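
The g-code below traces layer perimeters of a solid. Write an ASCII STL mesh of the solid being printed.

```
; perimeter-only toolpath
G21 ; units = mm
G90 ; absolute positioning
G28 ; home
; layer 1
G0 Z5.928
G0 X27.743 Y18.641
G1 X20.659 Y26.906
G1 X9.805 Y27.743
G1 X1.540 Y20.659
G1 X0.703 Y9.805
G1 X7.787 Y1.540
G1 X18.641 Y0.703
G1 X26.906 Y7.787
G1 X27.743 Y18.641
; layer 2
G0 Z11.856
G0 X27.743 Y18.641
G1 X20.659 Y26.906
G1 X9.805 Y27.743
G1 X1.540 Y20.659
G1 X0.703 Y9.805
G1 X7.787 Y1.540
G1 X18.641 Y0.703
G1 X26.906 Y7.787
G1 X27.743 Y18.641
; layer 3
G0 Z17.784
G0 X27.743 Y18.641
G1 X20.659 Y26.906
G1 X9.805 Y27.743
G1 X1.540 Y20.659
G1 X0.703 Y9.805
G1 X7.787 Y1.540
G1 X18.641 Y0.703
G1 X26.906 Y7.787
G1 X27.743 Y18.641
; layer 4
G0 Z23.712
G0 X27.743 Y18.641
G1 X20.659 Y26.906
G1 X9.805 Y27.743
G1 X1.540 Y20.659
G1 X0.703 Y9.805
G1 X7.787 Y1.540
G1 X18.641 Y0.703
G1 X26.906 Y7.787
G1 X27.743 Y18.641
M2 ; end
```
solid part
  facet normal 0.0000 0.0000 -1.0000
    outer loop
      vertex 9.805 27.743 0.000
      vertex 20.659 26.906 0.000
      vertex 27.743 18.641 0.000
    endloop
  endfacet
  facet normal 0.0000 0.0000 -1.0000
    outer loop
      vertex 1.540 20.659 0.000
      vertex 9.805 27.743 0.000
      vertex 27.743 18.641 0.000
    endloop
  endfacet
  facet normal 0.0000 0.0000 -1.0000
    outer loop
      vertex 0.703 9.805 0.000
      vertex 1.540 20.659 0.000
      vertex 27.743 18.641 0.000
    endloop
  endfacet
  facet normal 0.0000 0.0000 -1.0000
    outer loop
      vertex 7.787 1.540 0.000
      vertex 0.703 9.805 0.000
      vertex 27.743 18.641 0.000
    endloop
  endfacet
  facet normal 0.0000 0.0000 -1.0000
    outer loop
      vertex 18.641 0.703 0.000
      vertex 7.787 1.540 0.000
      vertex 27.743 18.641 0.000
    endloop
  endfacet
  facet normal 0.0000 0.0000 -1.0000
    outer loop
      vertex 26.906 7.787 0.000
      vertex 18.641 0.703 0.000
      vertex 27.743 18.641 0.000
    endloop
  endfacet
  facet normal 0.0000 0.0000 1.0000
    outer loop
      vertex 27.743 18.641 23.712
      vertex 20.659 26.906 23.712
      vertex 9.805 27.743 23.712
    endloop
  endfacet
  facet normal 0.0000 0.0000 1.0000
    outer loop
      vertex 27.743 18.641 23.712
      vertex 9.805 27.743 23.712
      vertex 1.540 20.659 23.712
    endloop
  endfacet
  facet normal 0.0000 0.0000 1.0000
    outer loop
      vertex 27.743 18.641 23.712
      vertex 1.540 20.659 23.712
      vertex 0.703 9.805 23.712
    endloop
  endfacet
  facet normal 0.0000 0.0000 1.0000
    outer loop
      vertex 27.743 18.641 23.712
      vertex 0.703 9.805 23.712
      vertex 7.787 1.540 23.712
    endloop
  endfacet
  facet normal 0.0000 0.0000 1.0000
    outer loop
      vertex 27.743 18.641 23.712
      vertex 7.787 1.540 23.712
      vertex 18.641 0.703 23.712
    endloop
  endfacet
  facet normal 0.0000 0.0000 1.0000
    outer loop
      vertex 27.743 18.641 23.712
      vertex 18.641 0.703 23.712
      vertex 26.906 7.787 23.712
    endloop
  endfacet
  facet normal 0.7593 0.6508 0.0000
    outer loop
      vertex 27.743 18.641 0.000
      vertex 20.659 26.906 0.000
      vertex 20.659 26.906 23.712
    endloop
  endfacet
  facet normal 0.7593 0.6508 0.0000
    outer loop
      vertex 27.743 18.641 0.000
      vertex 20.659 26.906 23.712
      vertex 27.743 18.641 23.712
    endloop
  endfacet
  facet normal 0.0769 0.9970 0.0000
    outer loop
      vertex 20.659 26.906 0.000
      vertex 9.805 27.743 0.000
      vertex 9.805 27.743 23.712
    endloop
  endfacet
  facet normal 0.0769 0.9970 0.0000
    outer loop
      vertex 20.659 26.906 0.000
      vertex 9.805 27.743 23.712
      vertex 20.659 26.906 23.712
    endloop
  endfacet
  facet normal -0.6508 0.7593 0.0000
    outer loop
      vertex 9.805 27.743 0.000
      vertex 1.540 20.659 0.000
      vertex 1.540 20.659 23.712
    endloop
  endfacet
  facet normal -0.6508 0.7593 0.0000
    outer loop
      vertex 9.805 27.743 0.000
      vertex 1.540 20.659 23.712
      vertex 9.805 27.743 23.712
    endloop
  endfacet
  facet normal -0.9970 0.0769 0.0000
    outer loop
      vertex 1.540 20.659 0.000
      vertex 0.703 9.805 0.000
      vertex 0.703 9.805 23.712
    endloop
  endfacet
  facet normal -0.9970 0.0769 0.0000
    outer loop
      vertex 1.540 20.659 0.000
      vertex 0.703 9.805 23.712
      vertex 1.540 20.659 23.712
    endloop
  endfacet
  facet normal -0.7593 -0.6508 0.0000
    outer loop
      vertex 0.703 9.805 0.000
      vertex 7.787 1.540 0.000
      vertex 7.787 1.540 23.712
    endloop
  endfacet
  facet normal -0.7593 -0.6508 0.0000
    outer loop
      vertex 0.703 9.805 0.000
      vertex 7.787 1.540 23.712
      vertex 0.703 9.805 23.712
    endloop
  endfacet
  facet normal -0.0769 -0.9970 0.0000
    outer loop
      vertex 7.787 1.540 0.000
      vertex 18.641 0.703 0.000
      vertex 18.641 0.703 23.712
    endloop
  endfacet
  facet normal -0.0769 -0.9970 0.0000
    outer loop
      vertex 7.787 1.540 0.000
      vertex 18.641 0.703 23.712
      vertex 7.787 1.540 23.712
    endloop
  endfacet
  facet normal 0.6508 -0.7593 0.0000
    outer loop
      vertex 18.641 0.703 0.000
      vertex 26.906 7.787 0.000
      vertex 26.906 7.787 23.712
    endloop
  endfacet
  facet normal 0.6508 -0.7593 0.0000
    outer loop
      vertex 18.641 0.703 0.000
      vertex 26.906 7.787 23.712
      vertex 18.641 0.703 23.712
    endloop
  endfacet
  facet normal 0.9970 -0.0769 0.0000
    outer loop
      vertex 26.906 7.787 0.000
      vertex 27.743 18.641 0.000
      vertex 27.743 18.641 23.712
    endloop
  endfacet
  facet normal 0.9970 -0.0769 0.0000
    outer loop
      vertex 26.906 7.787 0.000
      vertex 27.743 18.641 23.712
      vertex 26.906 7.787 23.712
    endloop
  endfacet
endsolid part

The G0 Z moves step by Δz≈5.928 mm. Every layer's G1 loop is the same polygon, so the solid is a straight extrusion of it from z=0 to z≈23.7. Closing with flat bottom and top caps and triangulating gives 28 facets — a regular 8-sided prism (a cylinder approximated with 8 flat sides), circumscribed radius ≈ 14.2 mm, height ≈ 23.7 mm.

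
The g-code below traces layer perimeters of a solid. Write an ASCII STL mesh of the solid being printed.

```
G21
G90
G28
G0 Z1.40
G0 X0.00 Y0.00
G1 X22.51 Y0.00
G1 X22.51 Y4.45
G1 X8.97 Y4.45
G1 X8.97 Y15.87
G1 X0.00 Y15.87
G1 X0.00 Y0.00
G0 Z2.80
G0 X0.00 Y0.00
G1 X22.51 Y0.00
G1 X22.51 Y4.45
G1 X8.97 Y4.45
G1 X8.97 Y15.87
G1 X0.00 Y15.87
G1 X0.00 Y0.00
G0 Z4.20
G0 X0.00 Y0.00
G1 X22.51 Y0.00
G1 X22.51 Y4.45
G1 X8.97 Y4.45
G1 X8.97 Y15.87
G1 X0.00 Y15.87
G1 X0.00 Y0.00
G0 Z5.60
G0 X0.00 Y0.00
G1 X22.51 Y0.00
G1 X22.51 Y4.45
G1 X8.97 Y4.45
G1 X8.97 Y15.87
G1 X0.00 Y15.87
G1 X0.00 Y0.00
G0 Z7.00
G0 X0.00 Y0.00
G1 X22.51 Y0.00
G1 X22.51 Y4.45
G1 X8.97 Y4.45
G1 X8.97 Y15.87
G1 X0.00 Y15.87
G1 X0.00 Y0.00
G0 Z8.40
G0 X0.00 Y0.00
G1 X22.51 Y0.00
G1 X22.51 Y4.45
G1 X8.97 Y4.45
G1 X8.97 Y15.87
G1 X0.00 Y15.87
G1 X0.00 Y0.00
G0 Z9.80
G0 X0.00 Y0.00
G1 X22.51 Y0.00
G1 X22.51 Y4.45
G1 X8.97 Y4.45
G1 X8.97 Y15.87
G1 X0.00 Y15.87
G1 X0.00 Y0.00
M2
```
solid part
  facet normal 0.0000 0.0000 -1.0000
    outer loop
      vertex 22.51 4.45 0.00
      vertex 22.51 0.00 0.00
      vertex 0.00 0.00 0.00
    endloop
  endfacet
  facet normal 0.0000 0.0000 -1.0000
    outer loop
      vertex 8.97 4.45 0.00
      vertex 22.51 4.45 0.00
      vertex 0.00 0.00 0.00
    endloop
  endfacet
  facet normal 0.0000 0.0000 -1.0000
    outer loop
      vertex 8.97 15.87 0.00
      vertex 8.97 4.45 0.00
      vertex 0.00 0.00 0.00
    endloop
  endfacet
  facet normal 0.0000 0.0000 -1.0000
    outer loop
      vertex 0.00 15.87 0.00
      vertex 8.97 15.87 0.00
      vertex 0.00 0.00 0.00
    endloop
  endfacet
  facet normal 0.0000 0.0000 1.0000
    outer loop
      vertex 0.00 0.00 9.80
      vertex 22.51 0.00 9.80
      vertex 22.51 4.45 9.80
    endloop
  endfacet
  facet normal 0.0000 0.0000 1.0000
    outer loop
      vertex 0.00 0.00 9.80
      vertex 22.51 4.45 9.80
      vertex 8.97 4.45 9.80
    endloop
  endfacet
  facet normal 0.0000 0.0000 1.0000
    outer loop
      vertex 0.00 0.00 9.80
      vertex 8.97 4.45 9.80
      vertex 8.97 15.87 9.80
    endloop
  endfacet
  facet normal 0.0000 0.0000 1.0000
    outer loop
      vertex 0.00 0.00 9.80
      vertex 8.97 15.87 9.80
      vertex 0.00 15.87 9.80
    endloop
  endfacet
  facet normal 0.0000 -1.0000 0.0000
    outer loop
      vertex 0.00 0.00 0.00
      vertex 22.51 0.00 0.00
      vertex 22.51 0.00 9.80
    endloop
  endfacet
  facet normal 0.0000 -1.0000 0.0000
    outer loop
      vertex 0.00 0.00 0.00
      vertex 22.51 0.00 9.80
      vertex 0.00 0.00 9.80
    endloop
  endfacet
  facet normal 1.0000 0.0000 0.0000
    outer loop
      vertex 22.51 0.00 0.00
      vertex 22.51 4.45 0.00
      vertex 22.51 4.45 9.80
    endloop
  endfacet
  facet normal 1.0000 0.0000 0.0000
    outer loop
      vertex 22.51 0.00 0.00
      vertex 22.51 4.45 9.80
      vertex 22.51 0.00 9.80
    endloop
  endfacet
  facet normal 0.0000 1.0000 0.0000
    outer loop
      vertex 22.51 4.45 0.00
      vertex 8.97 4.45 0.00
      vertex 8.97 4.45 9.80
    endloop
  endfacet
  facet normal 0.0000 1.0000 0.0000
    outer loop
      vertex 22.51 4.45 0.00
      vertex 8.97 4.45 9.80
      vertex 22.51 4.45 9.80
    endloop
  endfacet
  facet normal 1.0000 0.0000 0.0000
    outer loop
      vertex 8.97 4.45 0.00
      vertex 8.97 15.87 0.00
      vertex 8.97 15.87 9.80
    endloop
  endfacet
  facet normal 1.0000 0.0000 0.0000
    outer loop
      vertex 8.97 4.45 0.00
      vertex 8.97 15.87 9.80
      vertex 8.97 4.45 9.80
    endloop
  endfacet
  facet normal 0.0000 1.0000 0.0000
    outer loop
      vertex 8.97 15.87 0.00
      vertex 0.00 15.87 0.00
      vertex 0.00 15.87 9.80
    endloop
  endfacet
  facet normal 0.0000 1.0000 0.0000
    outer loop
      vertex 8.97 15.87 0.00
      vertex 0.00 15.87 9.80
      vertex 8.97 15.87 9.80
    endloop
  endfacet
  facet normal -1.0000 0.0000 0.0000
    outer loop
      vertex 0.00 15.87 0.00
      vertex 0.00 0.00 0.00
      vertex 0.00 0.00 9.80
    endloop
  endfacet
  facet normal -1.0000 0.0000 0.0000
    outer loop
      vertex 0.00 15.87 0.00
      vertex 0.00 0.00 9.80
      vertex 0.00 15.87 9.80
    endloop
  endfacet
endsolid part

The G0 Z moves step by Δz≈1.40 mm. Every layer's G1 loop is the same polygon, so the solid is a straight extrusion of it from z=0 to z≈9.8. Closing with flat bottom and top caps and triangulating gives 20 facets — an L-shaped prism: outer 22.5 × 15.9 mm, arm thicknesses ≈ 4.45 mm (horizontal) and 8.97 mm (vertical), extruded 9.8 mm in z.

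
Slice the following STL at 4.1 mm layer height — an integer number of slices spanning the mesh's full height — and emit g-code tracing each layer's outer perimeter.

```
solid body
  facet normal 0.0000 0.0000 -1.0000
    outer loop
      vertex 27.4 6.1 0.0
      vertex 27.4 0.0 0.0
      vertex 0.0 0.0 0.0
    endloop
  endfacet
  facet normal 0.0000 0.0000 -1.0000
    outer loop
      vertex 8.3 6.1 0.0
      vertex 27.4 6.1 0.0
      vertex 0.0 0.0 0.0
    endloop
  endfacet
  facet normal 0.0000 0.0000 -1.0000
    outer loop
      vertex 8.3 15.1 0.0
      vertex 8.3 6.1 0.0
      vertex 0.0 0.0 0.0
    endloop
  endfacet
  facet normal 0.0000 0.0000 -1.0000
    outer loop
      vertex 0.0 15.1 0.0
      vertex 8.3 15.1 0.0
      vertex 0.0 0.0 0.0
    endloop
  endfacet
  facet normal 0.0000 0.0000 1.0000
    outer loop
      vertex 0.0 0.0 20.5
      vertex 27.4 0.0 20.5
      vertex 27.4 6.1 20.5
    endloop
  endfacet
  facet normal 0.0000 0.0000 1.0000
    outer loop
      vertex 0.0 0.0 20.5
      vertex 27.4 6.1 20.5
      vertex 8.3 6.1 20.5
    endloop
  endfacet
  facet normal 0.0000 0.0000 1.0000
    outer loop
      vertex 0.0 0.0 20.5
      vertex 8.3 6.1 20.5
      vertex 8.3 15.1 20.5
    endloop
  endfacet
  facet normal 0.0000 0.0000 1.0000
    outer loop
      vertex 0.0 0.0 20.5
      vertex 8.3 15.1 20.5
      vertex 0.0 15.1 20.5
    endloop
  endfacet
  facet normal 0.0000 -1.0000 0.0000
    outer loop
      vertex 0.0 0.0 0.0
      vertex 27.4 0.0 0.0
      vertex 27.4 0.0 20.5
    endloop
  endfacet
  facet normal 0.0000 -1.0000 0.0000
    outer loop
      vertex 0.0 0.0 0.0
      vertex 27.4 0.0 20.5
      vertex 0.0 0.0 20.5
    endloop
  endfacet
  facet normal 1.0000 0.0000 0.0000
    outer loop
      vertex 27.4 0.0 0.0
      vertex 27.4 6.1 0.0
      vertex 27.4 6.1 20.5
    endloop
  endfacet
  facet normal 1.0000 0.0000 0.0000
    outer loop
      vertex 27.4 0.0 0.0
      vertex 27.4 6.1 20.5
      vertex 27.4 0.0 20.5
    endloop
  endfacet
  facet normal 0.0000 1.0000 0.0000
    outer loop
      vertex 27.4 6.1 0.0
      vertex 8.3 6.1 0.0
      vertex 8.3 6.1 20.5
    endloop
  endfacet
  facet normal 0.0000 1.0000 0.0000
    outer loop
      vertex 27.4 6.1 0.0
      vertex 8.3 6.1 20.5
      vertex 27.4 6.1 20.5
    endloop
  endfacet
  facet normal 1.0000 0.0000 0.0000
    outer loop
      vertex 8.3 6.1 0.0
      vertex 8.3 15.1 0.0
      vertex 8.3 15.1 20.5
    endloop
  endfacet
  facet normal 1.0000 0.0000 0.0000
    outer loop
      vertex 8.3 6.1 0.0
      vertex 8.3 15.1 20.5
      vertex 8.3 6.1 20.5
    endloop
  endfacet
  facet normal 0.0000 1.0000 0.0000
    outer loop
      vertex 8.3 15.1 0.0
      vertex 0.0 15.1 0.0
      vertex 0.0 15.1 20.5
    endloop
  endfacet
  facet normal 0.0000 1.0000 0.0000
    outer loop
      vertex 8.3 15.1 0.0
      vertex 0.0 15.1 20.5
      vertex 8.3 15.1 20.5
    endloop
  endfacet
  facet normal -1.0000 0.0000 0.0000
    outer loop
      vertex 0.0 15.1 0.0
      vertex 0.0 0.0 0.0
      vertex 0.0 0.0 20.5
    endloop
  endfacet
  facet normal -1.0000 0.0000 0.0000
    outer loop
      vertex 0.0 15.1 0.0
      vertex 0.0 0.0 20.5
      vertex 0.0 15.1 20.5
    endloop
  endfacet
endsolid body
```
; perimeter-only toolpath
G21 ; units = mm
G90 ; absolute positioning
G28 ; home
; layer 1
G0 Z4.1
G0 X0.0 Y0.0
G1 X27.4 Y0.0
G1 X27.4 Y6.1
G1 X8.3 Y6.1
G1 X8.3 Y15.1
G1 X0.0 Y15.1
G1 X0.0 Y0.0
; layer 2
G0 Z8.2
G0 X0.0 Y0.0
G1 X27.4 Y0.0
G1 X27.4 Y6.1
G1 X8.3 Y6.1
G1 X8.3 Y15.1
G1 X0.0 Y15.1
G1 X0.0 Y0.0
; layer 3
G0 Z12.3
G0 X0.0 Y0.0
G1 X27.4 Y0.0
G1 X27.4 Y6.1
G1 X8.3 Y6.1
G1 X8.3 Y15.1
G1 X0.0 Y15.1
G1 X0.0 Y0.0
; layer 4
G0 Z16.4
G0 X0.0 Y0.0
G1 X27.4 Y0.0
G1 X27.4 Y6.1
G1 X8.3 Y6.1
G1 X8.3 Y15.1
G1 X0.0 Y15.1
G1 X0.0 Y0.0
; layer 5
G0 Z20.5
G0 X0.0 Y0.0
G1 X27.4 Y0.0
G1 X27.4 Y6.1
G1 X8.3 Y6.1
G1 X8.3 Y15.1
G1 X0.0 Y15.1
G1 X0.0 Y0.0
M2 ; end

The solid is an L-shaped prism: outer 27.4 × 15.1 mm, arm thicknesses ≈ 6.1 mm (horizontal) and 8.3 mm (vertical), extruded 20.5 mm in z. Slicing at Δz = 4.1 mm — 5 equal slices spanning the solid's height, so layer i sits at z = i·h/5 — gives 5 non-empty perimeters. Each is a 6-segment closed polygon; G0 lifts to the layer z and rapids to the start vertex, then G1 traces the edges.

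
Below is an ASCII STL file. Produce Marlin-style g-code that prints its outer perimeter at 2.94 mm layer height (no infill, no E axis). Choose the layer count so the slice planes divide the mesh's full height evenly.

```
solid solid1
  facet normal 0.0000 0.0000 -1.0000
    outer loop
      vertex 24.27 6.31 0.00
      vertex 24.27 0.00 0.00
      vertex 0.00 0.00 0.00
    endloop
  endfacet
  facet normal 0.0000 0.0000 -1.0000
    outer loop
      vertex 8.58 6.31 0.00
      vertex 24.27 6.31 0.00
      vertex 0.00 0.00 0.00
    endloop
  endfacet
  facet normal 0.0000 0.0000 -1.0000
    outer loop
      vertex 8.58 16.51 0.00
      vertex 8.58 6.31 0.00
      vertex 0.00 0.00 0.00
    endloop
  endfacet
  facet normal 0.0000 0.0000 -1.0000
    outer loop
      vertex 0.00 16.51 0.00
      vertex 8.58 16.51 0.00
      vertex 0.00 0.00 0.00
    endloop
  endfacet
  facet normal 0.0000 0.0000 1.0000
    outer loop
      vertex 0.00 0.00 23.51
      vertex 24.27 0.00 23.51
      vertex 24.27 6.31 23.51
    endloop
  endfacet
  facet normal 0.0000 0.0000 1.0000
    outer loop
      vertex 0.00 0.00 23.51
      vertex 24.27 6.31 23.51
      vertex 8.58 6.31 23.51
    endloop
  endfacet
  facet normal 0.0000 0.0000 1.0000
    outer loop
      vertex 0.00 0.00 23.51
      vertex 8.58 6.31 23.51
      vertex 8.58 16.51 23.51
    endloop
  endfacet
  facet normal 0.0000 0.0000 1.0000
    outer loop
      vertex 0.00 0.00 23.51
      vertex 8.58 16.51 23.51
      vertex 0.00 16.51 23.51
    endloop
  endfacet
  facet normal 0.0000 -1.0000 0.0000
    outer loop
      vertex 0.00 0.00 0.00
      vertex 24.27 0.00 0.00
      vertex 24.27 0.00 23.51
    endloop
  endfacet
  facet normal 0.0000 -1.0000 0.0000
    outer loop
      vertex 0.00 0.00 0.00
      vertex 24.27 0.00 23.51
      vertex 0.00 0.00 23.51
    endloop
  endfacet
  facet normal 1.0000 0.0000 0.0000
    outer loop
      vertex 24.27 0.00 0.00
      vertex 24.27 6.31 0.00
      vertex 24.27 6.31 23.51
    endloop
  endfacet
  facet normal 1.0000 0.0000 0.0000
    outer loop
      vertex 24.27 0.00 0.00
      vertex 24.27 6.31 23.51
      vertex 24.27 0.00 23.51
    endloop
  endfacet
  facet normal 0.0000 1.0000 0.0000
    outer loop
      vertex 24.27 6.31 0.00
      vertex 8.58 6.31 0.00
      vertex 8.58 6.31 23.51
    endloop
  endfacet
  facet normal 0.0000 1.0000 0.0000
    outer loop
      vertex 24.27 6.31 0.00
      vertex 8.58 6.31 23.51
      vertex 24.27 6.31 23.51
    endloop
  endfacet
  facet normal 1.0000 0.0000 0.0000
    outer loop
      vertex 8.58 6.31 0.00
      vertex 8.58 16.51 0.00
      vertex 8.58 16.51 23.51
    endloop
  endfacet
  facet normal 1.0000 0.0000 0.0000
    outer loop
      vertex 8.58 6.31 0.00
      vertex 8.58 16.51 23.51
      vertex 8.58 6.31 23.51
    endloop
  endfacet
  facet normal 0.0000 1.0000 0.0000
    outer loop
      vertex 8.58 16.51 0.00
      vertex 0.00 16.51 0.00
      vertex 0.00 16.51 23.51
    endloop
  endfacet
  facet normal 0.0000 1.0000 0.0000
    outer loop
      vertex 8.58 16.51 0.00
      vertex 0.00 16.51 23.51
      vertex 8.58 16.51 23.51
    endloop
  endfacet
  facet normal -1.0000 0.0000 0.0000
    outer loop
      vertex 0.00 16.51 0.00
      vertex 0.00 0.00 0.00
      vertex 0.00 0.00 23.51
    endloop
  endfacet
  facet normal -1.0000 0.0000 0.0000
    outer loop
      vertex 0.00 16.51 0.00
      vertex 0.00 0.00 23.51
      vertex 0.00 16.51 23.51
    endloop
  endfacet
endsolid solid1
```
; perimeter-only toolpath
G21 ; units = mm
G90 ; absolute positioning
G28 ; home
; layer 1
G0 Z2.94
G0 X0.00 Y0.00
G1 X24.27 Y0.00
G1 X24.27 Y6.31
G1 X8.58 Y6.31
G1 X8.58 Y16.51
G1 X0.00 Y16.51
G1 X0.00 Y0.00
; layer 2
G0 Z5.88
G0 X0.00 Y0.00
G1 X24.27 Y0.00
G1 X24.27 Y6.31
G1 X8.58 Y6.31
G1 X8.58 Y16.51
G1 X0.00 Y16.51
G1 X0.00 Y0.00
; layer 3
G0 Z8.82
G0 X0.00 Y0.00
G1 X24.27 Y0.00
G1 X24.27 Y6.31
G1 X8.58 Y6.31
G1 X8.58 Y16.51
G1 X0.00 Y16.51
G1 X0.00 Y0.00
; layer 4
G0 Z11.76
G0 X0.00 Y0.00
G1 X24.27 Y0.00
G1 X24.27 Y6.31
G1 X8.58 Y6.31
G1 X8.58 Y16.51
G1 X0.00 Y16.51
G1 X0.00 Y0.00
; layer 5
G0 Z14.69
G0 X0.00 Y0.00
G1 X24.27 Y0.00
G1 X24.27 Y6.31
G1 X8.58 Y6.31
G1 X8.58 Y16.51
G1 X0.00 Y16.51
G1 X0.00 Y0.00
; layer 6
G0 Z17.63
G0 X0.00 Y0.00
G1 X24.27 Y0.00
G1 X24.27 Y6.31
G1 X8.58 Y6.31
G1 X8.58 Y16.51
G1 X0.00 Y16.51
G1 X0.00 Y0.00
; layer 7
G0 Z20.57
G0 X0.00 Y0.00
G1 X24.27 Y0.00
G1 X24.27 Y6.31
G1 X8.58 Y6.31
G1 X8.58 Y16.51
G1 X0.00 Y16.51
G1 X0.00 Y0.00
; layer 8
G0 Z23.51
G0 X0.00 Y0.00
G1 X24.27 Y0.00
G1 X24.27 Y6.31
G1 X8.58 Y6.31
G1 X8.58 Y16.51
G1 X0.00 Y16.51
G1 X0.00 Y0.00
M2 ; end

The solid is an L-shaped prism: outer 24.3 × 16.5 mm, arm thicknesses ≈ 6.31 mm (horizontal) and 8.58 mm (vertical), extruded 23.5 mm in z. Slicing at Δz = 2.94 mm — 8 equal slices spanning the solid's height, so layer i sits at z = i·h/8 — gives 8 non-empty perimeters. Each is a 6-segment closed polygon; G0 lifts to the layer z and rapids to the start vertex, then G1 traces the edges.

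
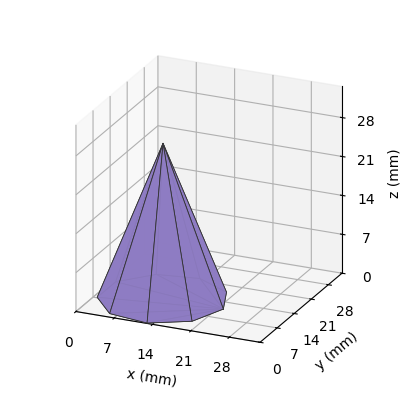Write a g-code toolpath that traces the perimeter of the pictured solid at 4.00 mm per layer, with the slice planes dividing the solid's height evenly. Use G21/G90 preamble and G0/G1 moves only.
Reading the render: the shape is a regular 9-sided pyramid, base circumscribed radius ≈ 11 mm, apex at z ≈ 28 mm (dimensions read to the nearest mm from the axis ticks). For the g-code, the solid's height is divided into equal slices at the stated Δz and each level perimeter traced with G1 moves after a G0 lift.

; perimeter-only toolpath
G21 ; units = mm
G90 ; absolute positioning
G28 ; home
; layer 1
G0 Z4.00
G0 X20.43 Y11.00
G1 X18.23 Y17.06
G1 X12.64 Y20.28
G1 X6.29 Y19.17
G1 X2.14 Y14.22
G1 X2.14 Y7.78
G1 X6.29 Y2.83
G1 X12.64 Y1.72
G1 X18.23 Y4.94
G1 X20.43 Y11.00
; layer 2
G0 Z8.00
G0 X18.86 Y11.00
G1 X17.02 Y16.05
G1 X12.36 Y18.74
G1 X7.07 Y17.81
G1 X3.61 Y13.69
G1 X3.61 Y8.31
G1 X7.07 Y4.19
G1 X12.36 Y3.26
G1 X17.02 Y5.95
G1 X18.86 Y11.00
; layer 3
G0 Z12.00
G0 X17.29 Y11.00
G1 X15.82 Y15.04
G1 X12.09 Y17.19
G1 X7.86 Y16.45
G1 X5.09 Y13.15
G1 X5.09 Y8.85
G1 X7.86 Y5.55
G1 X12.09 Y4.81
G1 X15.82 Y6.96
G1 X17.29 Y11.00
; layer 4
G0 Z16.00
G0 X15.71 Y11.00
G1 X14.61 Y14.03
G1 X11.82 Y15.64
G1 X8.64 Y15.08
G1 X6.57 Y12.61
G1 X6.57 Y9.39
G1 X8.64 Y6.92
G1 X11.82 Y6.36
G1 X14.61 Y7.97
G1 X15.71 Y11.00
; layer 5
G0 Z20.00
G0 X14.14 Y11.00
G1 X13.41 Y13.02
G1 X11.55 Y14.09
G1 X9.43 Y13.72
G1 X8.05 Y12.07
G1 X8.05 Y9.93
G1 X9.43 Y8.28
G1 X11.55 Y7.91
G1 X13.41 Y8.98
G1 X14.14 Y11.00
; layer 6
G0 Z24.00
G0 X12.57 Y11.00
G1 X12.20 Y12.01
G1 X11.27 Y12.55
G1 X10.21 Y12.36
G1 X9.52 Y11.54
G1 X9.52 Y10.46
G1 X10.21 Y9.64
G1 X11.27 Y9.45
G1 X12.20 Y9.99
G1 X12.57 Y11.00
M2 ; end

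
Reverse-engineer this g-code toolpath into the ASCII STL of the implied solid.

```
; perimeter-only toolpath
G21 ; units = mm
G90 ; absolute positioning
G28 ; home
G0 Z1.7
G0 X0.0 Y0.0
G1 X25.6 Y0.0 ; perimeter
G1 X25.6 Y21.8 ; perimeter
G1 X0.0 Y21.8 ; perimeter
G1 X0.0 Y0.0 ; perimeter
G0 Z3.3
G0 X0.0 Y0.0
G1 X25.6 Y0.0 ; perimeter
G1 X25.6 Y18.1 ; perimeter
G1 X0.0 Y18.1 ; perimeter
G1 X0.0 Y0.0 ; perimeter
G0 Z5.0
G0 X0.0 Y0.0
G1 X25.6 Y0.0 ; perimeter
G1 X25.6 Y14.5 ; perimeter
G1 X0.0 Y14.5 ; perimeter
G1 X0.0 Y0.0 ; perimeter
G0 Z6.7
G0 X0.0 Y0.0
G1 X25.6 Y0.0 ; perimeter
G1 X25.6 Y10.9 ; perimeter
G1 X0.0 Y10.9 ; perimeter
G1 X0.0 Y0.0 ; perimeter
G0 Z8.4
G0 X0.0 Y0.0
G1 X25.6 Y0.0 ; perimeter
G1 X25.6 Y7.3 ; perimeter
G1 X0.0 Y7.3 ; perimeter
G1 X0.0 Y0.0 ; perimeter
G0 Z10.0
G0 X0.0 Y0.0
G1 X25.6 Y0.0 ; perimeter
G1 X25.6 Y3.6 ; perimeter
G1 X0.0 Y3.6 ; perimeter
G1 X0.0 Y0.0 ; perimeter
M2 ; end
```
solid part
  facet normal 0.0000 0.0000 -1.0000
    outer loop
      vertex 25.6 25.4 0.0
      vertex 25.6 0.0 0.0
      vertex 0.0 0.0 0.0
    endloop
  endfacet
  facet normal 0.0000 0.0000 -1.0000
    outer loop
      vertex 0.0 25.4 0.0
      vertex 25.6 25.4 0.0
      vertex 0.0 0.0 0.0
    endloop
  endfacet
  facet normal 0.0000 -1.0000 0.0000
    outer loop
      vertex 0.0 0.0 0.0
      vertex 25.6 0.0 0.0
      vertex 25.6 0.0 11.7
    endloop
  endfacet
  facet normal 0.0000 -1.0000 0.0000
    outer loop
      vertex 0.0 0.0 0.0
      vertex 25.6 0.0 11.7
      vertex 0.0 0.0 11.7
    endloop
  endfacet
  facet normal 0.0000 0.4184 0.9083
    outer loop
      vertex 0.0 0.0 11.7
      vertex 25.6 0.0 11.7
      vertex 25.6 25.4 0.0
    endloop
  endfacet
  facet normal 0.0000 0.4184 0.9083
    outer loop
      vertex 0.0 0.0 11.7
      vertex 25.6 25.4 0.0
      vertex 0.0 25.4 0.0
    endloop
  endfacet
  facet normal -1.0000 0.0000 0.0000
    outer loop
      vertex 0.0 0.0 11.7
      vertex 0.0 25.4 0.0
      vertex 0.0 0.0 0.0
    endloop
  endfacet
  facet normal 1.0000 0.0000 0.0000
    outer loop
      vertex 25.6 0.0 0.0
      vertex 25.6 25.4 0.0
      vertex 25.6 0.0 11.7
    endloop
  endfacet
endsolid part

The G0 Z moves step by Δz≈1.7 mm. The G1 loops shrink linearly with z, so the solid tapers from its base footprint up to z≈11.7. Closing with a flat bottom cap and the tapered top and triangulating gives 8 facets — a wedge (ramp): 25.6 × 25.4 mm base, rising to 11.7 mm along the y=0 edge and sloping linearly to z=0 at y=25.4.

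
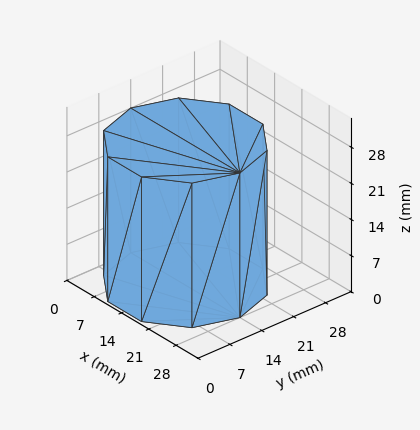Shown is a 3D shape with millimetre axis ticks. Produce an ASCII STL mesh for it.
Reading the render: the shape is a regular 10-sided prism (a cylinder approximated with 10 flat sides), circumscribed radius ≈ 14 mm, height ≈ 28 mm (dimensions read to the nearest mm from the axis ticks). For the STL, each face is triangulated and given an outward normal.

solid part
  facet normal 0.0000 0.0000 -1.0000
    outer loop
      vertex 18.33 27.31 0.00
      vertex 25.33 22.23 0.00
      vertex 28.00 14.00 0.00
    endloop
  endfacet
  facet normal 0.0000 0.0000 -1.0000
    outer loop
      vertex 9.67 27.31 0.00
      vertex 18.33 27.31 0.00
      vertex 28.00 14.00 0.00
    endloop
  endfacet
  facet normal 0.0000 0.0000 -1.0000
    outer loop
      vertex 2.67 22.23 0.00
      vertex 9.67 27.31 0.00
      vertex 28.00 14.00 0.00
    endloop
  endfacet
  facet normal 0.0000 0.0000 -1.0000
    outer loop
      vertex 0.00 14.00 0.00
      vertex 2.67 22.23 0.00
      vertex 28.00 14.00 0.00
    endloop
  endfacet
  facet normal 0.0000 0.0000 -1.0000
    outer loop
      vertex 2.67 5.77 0.00
      vertex 0.00 14.00 0.00
      vertex 28.00 14.00 0.00
    endloop
  endfacet
  facet normal 0.0000 0.0000 -1.0000
    outer loop
      vertex 9.67 0.69 0.00
      vertex 2.67 5.77 0.00
      vertex 28.00 14.00 0.00
    endloop
  endfacet
  facet normal 0.0000 0.0000 -1.0000
    outer loop
      vertex 18.33 0.69 0.00
      vertex 9.67 0.69 0.00
      vertex 28.00 14.00 0.00
    endloop
  endfacet
  facet normal 0.0000 0.0000 -1.0000
    outer loop
      vertex 25.33 5.77 0.00
      vertex 18.33 0.69 0.00
      vertex 28.00 14.00 0.00
    endloop
  endfacet
  facet normal 0.0000 0.0000 1.0000
    outer loop
      vertex 28.00 14.00 28.00
      vertex 25.33 22.23 28.00
      vertex 18.33 27.31 28.00
    endloop
  endfacet
  facet normal 0.0000 0.0000 1.0000
    outer loop
      vertex 28.00 14.00 28.00
      vertex 18.33 27.31 28.00
      vertex 9.67 27.31 28.00
    endloop
  endfacet
  facet normal 0.0000 0.0000 1.0000
    outer loop
      vertex 28.00 14.00 28.00
      vertex 9.67 27.31 28.00
      vertex 2.67 22.23 28.00
    endloop
  endfacet
  facet normal 0.0000 0.0000 1.0000
    outer loop
      vertex 28.00 14.00 28.00
      vertex 2.67 22.23 28.00
      vertex 0.00 14.00 28.00
    endloop
  endfacet
  facet normal 0.0000 0.0000 1.0000
    outer loop
      vertex 28.00 14.00 28.00
      vertex 0.00 14.00 28.00
      vertex 2.67 5.77 28.00
    endloop
  endfacet
  facet normal 0.0000 0.0000 1.0000
    outer loop
      vertex 28.00 14.00 28.00
      vertex 2.67 5.77 28.00
      vertex 9.67 0.69 28.00
    endloop
  endfacet
  facet normal 0.0000 0.0000 1.0000
    outer loop
      vertex 28.00 14.00 28.00
      vertex 9.67 0.69 28.00
      vertex 18.33 0.69 28.00
    endloop
  endfacet
  facet normal 0.0000 0.0000 1.0000
    outer loop
      vertex 28.00 14.00 28.00
      vertex 18.33 0.69 28.00
      vertex 25.33 5.77 28.00
    endloop
  endfacet
  facet normal 0.9512 0.3086 0.0000
    outer loop
      vertex 28.00 14.00 0.00
      vertex 25.33 22.23 0.00
      vertex 25.33 22.23 28.00
    endloop
  endfacet
  facet normal 0.9512 0.3086 0.0000
    outer loop
      vertex 28.00 14.00 0.00
      vertex 25.33 22.23 28.00
      vertex 28.00 14.00 28.00
    endloop
  endfacet
  facet normal 0.5873 0.8093 0.0000
    outer loop
      vertex 25.33 22.23 0.00
      vertex 18.33 27.31 0.00
      vertex 18.33 27.31 28.00
    endloop
  endfacet
  facet normal 0.5873 0.8093 0.0000
    outer loop
      vertex 25.33 22.23 0.00
      vertex 18.33 27.31 28.00
      vertex 25.33 22.23 28.00
    endloop
  endfacet
  facet normal 0.0000 1.0000 0.0000
    outer loop
      vertex 18.33 27.31 0.00
      vertex 9.67 27.31 0.00
      vertex 9.67 27.31 28.00
    endloop
  endfacet
  facet normal 0.0000 1.0000 0.0000
    outer loop
      vertex 18.33 27.31 0.00
      vertex 9.67 27.31 28.00
      vertex 18.33 27.31 28.00
    endloop
  endfacet
  facet normal -0.5873 0.8093 0.0000
    outer loop
      vertex 9.67 27.31 0.00
      vertex 2.67 22.23 0.00
      vertex 2.67 22.23 28.00
    endloop
  endfacet
  facet normal -0.5873 0.8093 0.0000
    outer loop
      vertex 9.67 27.31 0.00
      vertex 2.67 22.23 28.00
      vertex 9.67 27.31 28.00
    endloop
  endfacet
  facet normal -0.9512 0.3086 0.0000
    outer loop
      vertex 2.67 22.23 0.00
      vertex 0.00 14.00 0.00
      vertex 0.00 14.00 28.00
    endloop
  endfacet
  facet normal -0.9512 0.3086 0.0000
    outer loop
      vertex 2.67 22.23 0.00
      vertex 0.00 14.00 28.00
      vertex 2.67 22.23 28.00
    endloop
  endfacet
  facet normal -0.9512 -0.3086 0.0000
    outer loop
      vertex 0.00 14.00 0.00
      vertex 2.67 5.77 0.00
      vertex 2.67 5.77 28.00
    endloop
  endfacet
  facet normal -0.9512 -0.3086 0.0000
    outer loop
      vertex 0.00 14.00 0.00
      vertex 2.67 5.77 28.00
      vertex 0.00 14.00 28.00
    endloop
  endfacet
  facet normal -0.5873 -0.8093 0.0000
    outer loop
      vertex 2.67 5.77 0.00
      vertex 9.67 0.69 0.00
      vertex 9.67 0.69 28.00
    endloop
  endfacet
  facet normal -0.5873 -0.8093 0.0000
    outer loop
      vertex 2.67 5.77 0.00
      vertex 9.67 0.69 28.00
      vertex 2.67 5.77 28.00
    endloop
  endfacet
  facet normal 0.0000 -1.0000 0.0000
    outer loop
      vertex 9.67 0.69 0.00
      vertex 18.33 0.69 0.00
      vertex 18.33 0.69 28.00
    endloop
  endfacet
  facet normal 0.0000 -1.0000 0.0000
    outer loop
      vertex 9.67 0.69 0.00
      vertex 18.33 0.69 28.00
      vertex 9.67 0.69 28.00
    endloop
  endfacet
  facet normal 0.5873 -0.8093 0.0000
    outer loop
      vertex 18.33 0.69 0.00
      vertex 25.33 5.77 0.00
      vertex 25.33 5.77 28.00
    endloop
  endfacet
  facet normal 0.5873 -0.8093 0.0000
    outer loop
      vertex 18.33 0.69 0.00
      vertex 25.33 5.77 28.00
      vertex 18.33 0.69 28.00
    endloop
  endfacet
  facet normal 0.9512 -0.3086 0.0000
    outer loop
      vertex 25.33 5.77 0.00
      vertex 28.00 14.00 0.00
      vertex 28.00 14.00 28.00
    endloop
  endfacet
  facet normal 0.9512 -0.3086 0.0000
    outer loop
      vertex 25.33 5.77 0.00
      vertex 28.00 14.00 28.00
      vertex 25.33 5.77 28.00
    endloop
  endfacet
endsolid part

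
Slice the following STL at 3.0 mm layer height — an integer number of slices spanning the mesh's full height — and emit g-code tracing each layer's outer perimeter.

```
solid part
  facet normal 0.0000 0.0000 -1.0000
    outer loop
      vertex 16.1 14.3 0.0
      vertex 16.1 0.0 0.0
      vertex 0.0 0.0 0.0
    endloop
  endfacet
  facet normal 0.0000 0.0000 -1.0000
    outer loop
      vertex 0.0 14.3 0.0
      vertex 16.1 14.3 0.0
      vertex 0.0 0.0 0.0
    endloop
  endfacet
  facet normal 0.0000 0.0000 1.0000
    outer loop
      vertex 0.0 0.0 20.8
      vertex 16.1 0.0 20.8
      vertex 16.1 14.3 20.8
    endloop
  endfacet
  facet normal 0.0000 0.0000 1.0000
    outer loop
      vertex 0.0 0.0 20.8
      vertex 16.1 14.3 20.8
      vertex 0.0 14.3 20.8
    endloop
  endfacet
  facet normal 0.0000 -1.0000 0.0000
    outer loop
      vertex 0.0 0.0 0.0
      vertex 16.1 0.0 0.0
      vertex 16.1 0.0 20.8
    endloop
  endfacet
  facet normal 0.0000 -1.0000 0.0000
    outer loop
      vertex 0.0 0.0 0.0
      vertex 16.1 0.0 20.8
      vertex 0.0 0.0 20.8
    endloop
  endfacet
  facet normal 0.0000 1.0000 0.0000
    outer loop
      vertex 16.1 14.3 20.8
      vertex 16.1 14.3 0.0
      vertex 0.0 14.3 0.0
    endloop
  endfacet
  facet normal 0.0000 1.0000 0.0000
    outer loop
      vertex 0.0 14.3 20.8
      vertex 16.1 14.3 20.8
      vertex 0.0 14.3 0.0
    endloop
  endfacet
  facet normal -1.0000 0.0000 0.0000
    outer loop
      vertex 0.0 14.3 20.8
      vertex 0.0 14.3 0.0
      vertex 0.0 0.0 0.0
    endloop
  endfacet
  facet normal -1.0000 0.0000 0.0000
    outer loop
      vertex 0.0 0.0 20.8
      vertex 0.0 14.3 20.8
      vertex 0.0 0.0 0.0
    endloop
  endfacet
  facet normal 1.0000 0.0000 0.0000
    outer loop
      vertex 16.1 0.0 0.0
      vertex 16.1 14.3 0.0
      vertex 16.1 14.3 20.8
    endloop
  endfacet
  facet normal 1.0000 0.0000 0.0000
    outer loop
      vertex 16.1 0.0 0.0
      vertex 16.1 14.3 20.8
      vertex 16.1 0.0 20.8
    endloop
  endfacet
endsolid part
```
; perimeter-only toolpath
G21 ; units = mm
G90 ; absolute positioning
G28 ; home
; layer 1
G0 Z3.0
G0 X0.0 Y0.0
G1 X16.1 Y0.0
G1 X16.1 Y14.3
G1 X0.0 Y14.3
G1 X0.0 Y0.0
; layer 2
G0 Z5.9
G0 X0.0 Y0.0
G1 X16.1 Y0.0
G1 X16.1 Y14.3
G1 X0.0 Y14.3
G1 X0.0 Y0.0
; layer 3
G0 Z8.9
G0 X0.0 Y0.0
G1 X16.1 Y0.0
G1 X16.1 Y14.3
G1 X0.0 Y14.3
G1 X0.0 Y0.0
; layer 4
G0 Z11.9
G0 X0.0 Y0.0
G1 X16.1 Y0.0
G1 X16.1 Y14.3
G1 X0.0 Y14.3
G1 X0.0 Y0.0
; layer 5
G0 Z14.9
G0 X0.0 Y0.0
G1 X16.1 Y0.0
G1 X16.1 Y14.3
G1 X0.0 Y14.3
G1 X0.0 Y0.0
; layer 6
G0 Z17.8
G0 X0.0 Y0.0
G1 X16.1 Y0.0
G1 X16.1 Y14.3
G1 X0.0 Y14.3
G1 X0.0 Y0.0
; layer 7
G0 Z20.8
G0 X0.0 Y0.0
G1 X16.1 Y0.0
G1 X16.1 Y14.3
G1 X0.0 Y14.3
G1 X0.0 Y0.0
M2 ; end

The solid is a rectangular box, roughly 16.1 × 14.3 mm footprint and 20.8 mm tall. Slicing at Δz = 3.0 mm — 7 equal slices spanning the solid's height, so layer i sits at z = i·h/7 — gives 7 non-empty perimeters. Each is a 4-segment closed polygon; G0 lifts to the layer z and rapids to the start vertex, then G1 traces the edges.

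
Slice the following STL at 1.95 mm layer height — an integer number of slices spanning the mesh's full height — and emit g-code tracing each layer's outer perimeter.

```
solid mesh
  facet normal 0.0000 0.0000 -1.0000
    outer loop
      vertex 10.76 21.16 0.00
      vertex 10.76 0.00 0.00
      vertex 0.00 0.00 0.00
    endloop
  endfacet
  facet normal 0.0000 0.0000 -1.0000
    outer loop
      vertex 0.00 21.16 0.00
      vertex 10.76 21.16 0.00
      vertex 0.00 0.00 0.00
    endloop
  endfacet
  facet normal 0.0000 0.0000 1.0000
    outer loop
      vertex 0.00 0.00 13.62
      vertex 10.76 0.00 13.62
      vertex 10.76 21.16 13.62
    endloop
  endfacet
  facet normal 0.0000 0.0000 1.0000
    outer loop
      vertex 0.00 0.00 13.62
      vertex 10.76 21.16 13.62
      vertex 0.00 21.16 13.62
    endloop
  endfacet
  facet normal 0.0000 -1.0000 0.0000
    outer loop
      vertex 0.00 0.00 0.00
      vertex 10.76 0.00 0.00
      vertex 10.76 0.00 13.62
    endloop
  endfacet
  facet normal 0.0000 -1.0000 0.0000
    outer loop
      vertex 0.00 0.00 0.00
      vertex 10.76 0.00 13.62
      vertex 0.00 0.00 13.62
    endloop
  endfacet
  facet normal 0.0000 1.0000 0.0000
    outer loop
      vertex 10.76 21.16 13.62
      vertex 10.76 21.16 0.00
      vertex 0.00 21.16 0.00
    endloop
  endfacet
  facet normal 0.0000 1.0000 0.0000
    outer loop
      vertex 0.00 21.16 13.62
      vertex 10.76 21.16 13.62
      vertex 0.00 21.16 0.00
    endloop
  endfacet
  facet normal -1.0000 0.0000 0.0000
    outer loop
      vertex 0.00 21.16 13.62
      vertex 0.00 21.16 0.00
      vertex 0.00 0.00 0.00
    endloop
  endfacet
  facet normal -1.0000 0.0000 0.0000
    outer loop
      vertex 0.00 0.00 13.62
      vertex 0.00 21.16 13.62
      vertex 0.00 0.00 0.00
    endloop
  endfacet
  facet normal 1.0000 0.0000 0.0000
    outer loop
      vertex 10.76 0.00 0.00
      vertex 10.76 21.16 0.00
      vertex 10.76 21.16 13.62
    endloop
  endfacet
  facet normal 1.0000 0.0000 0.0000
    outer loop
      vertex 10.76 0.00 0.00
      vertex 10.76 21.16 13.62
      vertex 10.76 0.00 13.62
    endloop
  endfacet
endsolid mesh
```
; perimeter-only toolpath
G21 ; units = mm
G90 ; absolute positioning
G28 ; home
; layer 1
G0 Z1.95
G0 X0.00 Y0.00
G1 X10.76 Y0.00
G1 X10.76 Y21.16
G1 X0.00 Y21.16
G1 X0.00 Y0.00
; layer 2
G0 Z3.89
G0 X0.00 Y0.00
G1 X10.76 Y0.00
G1 X10.76 Y21.16
G1 X0.00 Y21.16
G1 X0.00 Y0.00
; layer 3
G0 Z5.84
G0 X0.00 Y0.00
G1 X10.76 Y0.00
G1 X10.76 Y21.16
G1 X0.00 Y21.16
G1 X0.00 Y0.00
; layer 4
G0 Z7.78
G0 X0.00 Y0.00
G1 X10.76 Y0.00
G1 X10.76 Y21.16
G1 X0.00 Y21.16
G1 X0.00 Y0.00
; layer 5
G0 Z9.73
G0 X0.00 Y0.00
G1 X10.76 Y0.00
G1 X10.76 Y21.16
G1 X0.00 Y21.16
G1 X0.00 Y0.00
; layer 6
G0 Z11.67
G0 X0.00 Y0.00
G1 X10.76 Y0.00
G1 X10.76 Y21.16
G1 X0.00 Y21.16
G1 X0.00 Y0.00
; layer 7
G0 Z13.62
G0 X0.00 Y0.00
G1 X10.76 Y0.00
G1 X10.76 Y21.16
G1 X0.00 Y21.16
G1 X0.00 Y0.00
M2 ; end

The solid is a rectangular box, roughly 10.8 × 21.2 mm footprint and 13.6 mm tall. Slicing at Δz = 1.95 mm — 7 equal slices spanning the solid's height, so layer i sits at z = i·h/7 — gives 7 non-empty perimeters. Each is a 4-segment closed polygon; G0 lifts to the layer z and rapids to the start vertex, then G1 traces the edges.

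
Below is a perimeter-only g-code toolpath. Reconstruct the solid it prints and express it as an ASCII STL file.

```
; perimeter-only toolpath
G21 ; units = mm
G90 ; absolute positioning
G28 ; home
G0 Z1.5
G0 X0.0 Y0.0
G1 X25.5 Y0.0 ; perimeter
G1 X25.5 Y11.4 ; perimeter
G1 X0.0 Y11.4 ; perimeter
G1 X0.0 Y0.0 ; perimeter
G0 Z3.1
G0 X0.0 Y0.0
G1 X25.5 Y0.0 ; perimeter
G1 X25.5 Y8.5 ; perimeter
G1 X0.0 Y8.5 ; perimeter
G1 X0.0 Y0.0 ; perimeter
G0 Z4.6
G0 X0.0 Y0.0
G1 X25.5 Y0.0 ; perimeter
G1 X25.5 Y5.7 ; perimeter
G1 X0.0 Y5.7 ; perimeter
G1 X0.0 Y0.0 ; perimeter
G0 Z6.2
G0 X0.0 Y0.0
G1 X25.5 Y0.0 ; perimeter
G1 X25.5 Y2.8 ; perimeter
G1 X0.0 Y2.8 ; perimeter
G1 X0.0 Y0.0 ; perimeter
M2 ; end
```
solid part
  facet normal 0.0000 0.0000 -1.0000
    outer loop
      vertex 25.5 14.2 0.0
      vertex 25.5 0.0 0.0
      vertex 0.0 0.0 0.0
    endloop
  endfacet
  facet normal 0.0000 0.0000 -1.0000
    outer loop
      vertex 0.0 14.2 0.0
      vertex 25.5 14.2 0.0
      vertex 0.0 0.0 0.0
    endloop
  endfacet
  facet normal 0.0000 -1.0000 0.0000
    outer loop
      vertex 0.0 0.0 0.0
      vertex 25.5 0.0 0.0
      vertex 25.5 0.0 7.7
    endloop
  endfacet
  facet normal 0.0000 -1.0000 0.0000
    outer loop
      vertex 0.0 0.0 0.0
      vertex 25.5 0.0 7.7
      vertex 0.0 0.0 7.7
    endloop
  endfacet
  facet normal 0.0000 0.4767 0.8791
    outer loop
      vertex 0.0 0.0 7.7
      vertex 25.5 0.0 7.7
      vertex 25.5 14.2 0.0
    endloop
  endfacet
  facet normal 0.0000 0.4767 0.8791
    outer loop
      vertex 0.0 0.0 7.7
      vertex 25.5 14.2 0.0
      vertex 0.0 14.2 0.0
    endloop
  endfacet
  facet normal -1.0000 0.0000 0.0000
    outer loop
      vertex 0.0 0.0 7.7
      vertex 0.0 14.2 0.0
      vertex 0.0 0.0 0.0
    endloop
  endfacet
  facet normal 1.0000 0.0000 0.0000
    outer loop
      vertex 25.5 0.0 0.0
      vertex 25.5 14.2 0.0
      vertex 25.5 0.0 7.7
    endloop
  endfacet
endsolid part

The G0 Z moves step by Δz≈1.5 mm. The G1 loops shrink linearly with z, so the solid tapers from its base footprint up to z≈7.7. Closing with a flat bottom cap and the tapered top and triangulating gives 8 facets — a wedge (ramp): 25.5 × 14.2 mm base, rising to 7.7 mm along the y=0 edge and sloping linearly to z=0 at y=14.2.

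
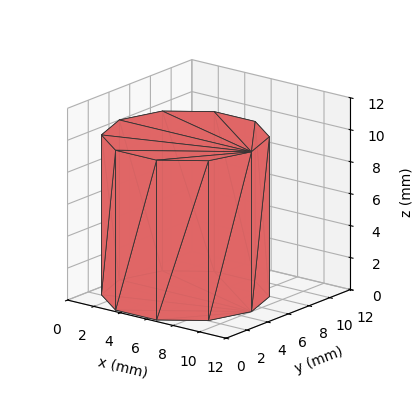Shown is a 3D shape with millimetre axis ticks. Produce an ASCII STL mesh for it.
Reading the render: the shape is a regular 10-sided prism (a cylinder approximated with 10 flat sides), circumscribed radius ≈ 5 mm, height ≈ 10 mm (dimensions read to the nearest mm from the axis ticks). For the STL, each face is triangulated and given an outward normal.

solid part
  facet normal 0.0000 0.0000 -1.0000
    outer loop
      vertex 6.55 9.76 0.00
      vertex 9.05 7.94 0.00
      vertex 10.00 5.00 0.00
    endloop
  endfacet
  facet normal 0.0000 0.0000 -1.0000
    outer loop
      vertex 3.45 9.76 0.00
      vertex 6.55 9.76 0.00
      vertex 10.00 5.00 0.00
    endloop
  endfacet
  facet normal 0.0000 0.0000 -1.0000
    outer loop
      vertex 0.95 7.94 0.00
      vertex 3.45 9.76 0.00
      vertex 10.00 5.00 0.00
    endloop
  endfacet
  facet normal 0.0000 0.0000 -1.0000
    outer loop
      vertex 0.00 5.00 0.00
      vertex 0.95 7.94 0.00
      vertex 10.00 5.00 0.00
    endloop
  endfacet
  facet normal 0.0000 0.0000 -1.0000
    outer loop
      vertex 0.95 2.06 0.00
      vertex 0.00 5.00 0.00
      vertex 10.00 5.00 0.00
    endloop
  endfacet
  facet normal 0.0000 0.0000 -1.0000
    outer loop
      vertex 3.45 0.24 0.00
      vertex 0.95 2.06 0.00
      vertex 10.00 5.00 0.00
    endloop
  endfacet
  facet normal 0.0000 0.0000 -1.0000
    outer loop
      vertex 6.55 0.24 0.00
      vertex 3.45 0.24 0.00
      vertex 10.00 5.00 0.00
    endloop
  endfacet
  facet normal 0.0000 0.0000 -1.0000
    outer loop
      vertex 9.05 2.06 0.00
      vertex 6.55 0.24 0.00
      vertex 10.00 5.00 0.00
    endloop
  endfacet
  facet normal 0.0000 0.0000 1.0000
    outer loop
      vertex 10.00 5.00 10.00
      vertex 9.05 7.94 10.00
      vertex 6.55 9.76 10.00
    endloop
  endfacet
  facet normal 0.0000 0.0000 1.0000
    outer loop
      vertex 10.00 5.00 10.00
      vertex 6.55 9.76 10.00
      vertex 3.45 9.76 10.00
    endloop
  endfacet
  facet normal 0.0000 0.0000 1.0000
    outer loop
      vertex 10.00 5.00 10.00
      vertex 3.45 9.76 10.00
      vertex 0.95 7.94 10.00
    endloop
  endfacet
  facet normal 0.0000 0.0000 1.0000
    outer loop
      vertex 10.00 5.00 10.00
      vertex 0.95 7.94 10.00
      vertex 0.00 5.00 10.00
    endloop
  endfacet
  facet normal 0.0000 0.0000 1.0000
    outer loop
      vertex 10.00 5.00 10.00
      vertex 0.00 5.00 10.00
      vertex 0.95 2.06 10.00
    endloop
  endfacet
  facet normal 0.0000 0.0000 1.0000
    outer loop
      vertex 10.00 5.00 10.00
      vertex 0.95 2.06 10.00
      vertex 3.45 0.24 10.00
    endloop
  endfacet
  facet normal 0.0000 0.0000 1.0000
    outer loop
      vertex 10.00 5.00 10.00
      vertex 3.45 0.24 10.00
      vertex 6.55 0.24 10.00
    endloop
  endfacet
  facet normal 0.0000 0.0000 1.0000
    outer loop
      vertex 10.00 5.00 10.00
      vertex 6.55 0.24 10.00
      vertex 9.05 2.06 10.00
    endloop
  endfacet
  facet normal 0.9516 0.3075 0.0000
    outer loop
      vertex 10.00 5.00 0.00
      vertex 9.05 7.94 0.00
      vertex 9.05 7.94 10.00
    endloop
  endfacet
  facet normal 0.9516 0.3075 0.0000
    outer loop
      vertex 10.00 5.00 0.00
      vertex 9.05 7.94 10.00
      vertex 10.00 5.00 10.00
    endloop
  endfacet
  facet normal 0.5886 0.8085 0.0000
    outer loop
      vertex 9.05 7.94 0.00
      vertex 6.55 9.76 0.00
      vertex 6.55 9.76 10.00
    endloop
  endfacet
  facet normal 0.5886 0.8085 0.0000
    outer loop
      vertex 9.05 7.94 0.00
      vertex 6.55 9.76 10.00
      vertex 9.05 7.94 10.00
    endloop
  endfacet
  facet normal 0.0000 1.0000 0.0000
    outer loop
      vertex 6.55 9.76 0.00
      vertex 3.45 9.76 0.00
      vertex 3.45 9.76 10.00
    endloop
  endfacet
  facet normal 0.0000 1.0000 0.0000
    outer loop
      vertex 6.55 9.76 0.00
      vertex 3.45 9.76 10.00
      vertex 6.55 9.76 10.00
    endloop
  endfacet
  facet normal -0.5886 0.8085 0.0000
    outer loop
      vertex 3.45 9.76 0.00
      vertex 0.95 7.94 0.00
      vertex 0.95 7.94 10.00
    endloop
  endfacet
  facet normal -0.5886 0.8085 0.0000
    outer loop
      vertex 3.45 9.76 0.00
      vertex 0.95 7.94 10.00
      vertex 3.45 9.76 10.00
    endloop
  endfacet
  facet normal -0.9516 0.3075 0.0000
    outer loop
      vertex 0.95 7.94 0.00
      vertex 0.00 5.00 0.00
      vertex 0.00 5.00 10.00
    endloop
  endfacet
  facet normal -0.9516 0.3075 0.0000
    outer loop
      vertex 0.95 7.94 0.00
      vertex 0.00 5.00 10.00
      vertex 0.95 7.94 10.00
    endloop
  endfacet
  facet normal -0.9516 -0.3075 0.0000
    outer loop
      vertex 0.00 5.00 0.00
      vertex 0.95 2.06 0.00
      vertex 0.95 2.06 10.00
    endloop
  endfacet
  facet normal -0.9516 -0.3075 0.0000
    outer loop
      vertex 0.00 5.00 0.00
      vertex 0.95 2.06 10.00
      vertex 0.00 5.00 10.00
    endloop
  endfacet
  facet normal -0.5886 -0.8085 0.0000
    outer loop
      vertex 0.95 2.06 0.00
      vertex 3.45 0.24 0.00
      vertex 3.45 0.24 10.00
    endloop
  endfacet
  facet normal -0.5886 -0.8085 0.0000
    outer loop
      vertex 0.95 2.06 0.00
      vertex 3.45 0.24 10.00
      vertex 0.95 2.06 10.00
    endloop
  endfacet
  facet normal 0.0000 -1.0000 0.0000
    outer loop
      vertex 3.45 0.24 0.00
      vertex 6.55 0.24 0.00
      vertex 6.55 0.24 10.00
    endloop
  endfacet
  facet normal 0.0000 -1.0000 0.0000
    outer loop
      vertex 3.45 0.24 0.00
      vertex 6.55 0.24 10.00
      vertex 3.45 0.24 10.00
    endloop
  endfacet
  facet normal 0.5886 -0.8085 0.0000
    outer loop
      vertex 6.55 0.24 0.00
      vertex 9.05 2.06 0.00
      vertex 9.05 2.06 10.00
    endloop
  endfacet
  facet normal 0.5886 -0.8085 0.0000
    outer loop
      vertex 6.55 0.24 0.00
      vertex 9.05 2.06 10.00
      vertex 6.55 0.24 10.00
    endloop
  endfacet
  facet normal 0.9516 -0.3075 0.0000
    outer loop
      vertex 9.05 2.06 0.00
      vertex 10.00 5.00 0.00
      vertex 10.00 5.00 10.00
    endloop
  endfacet
  facet normal 0.9516 -0.3075 0.0000
    outer loop
      vertex 9.05 2.06 0.00
      vertex 10.00 5.00 10.00
      vertex 9.05 2.06 10.00
    endloop
  endfacet
endsolid part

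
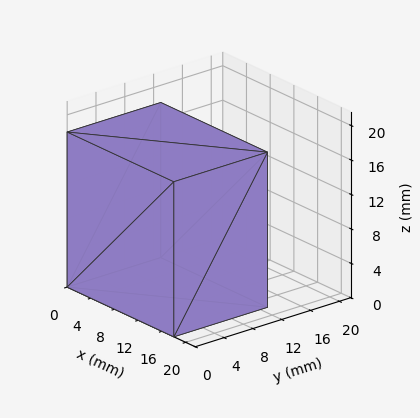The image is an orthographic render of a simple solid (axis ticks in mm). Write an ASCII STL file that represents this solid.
Reading the render: the shape is a rectangular box, roughly 18 × 13 mm footprint and 18 mm tall (dimensions read to the nearest mm from the axis ticks). For the STL, each face is triangulated and given an outward normal.

solid part
  facet normal 0.0000 0.0000 -1.0000
    outer loop
      vertex 18.00 13.00 0.00
      vertex 18.00 0.00 0.00
      vertex 0.00 0.00 0.00
    endloop
  endfacet
  facet normal 0.0000 0.0000 -1.0000
    outer loop
      vertex 0.00 13.00 0.00
      vertex 18.00 13.00 0.00
      vertex 0.00 0.00 0.00
    endloop
  endfacet
  facet normal 0.0000 0.0000 1.0000
    outer loop
      vertex 0.00 0.00 18.00
      vertex 18.00 0.00 18.00
      vertex 18.00 13.00 18.00
    endloop
  endfacet
  facet normal 0.0000 0.0000 1.0000
    outer loop
      vertex 0.00 0.00 18.00
      vertex 18.00 13.00 18.00
      vertex 0.00 13.00 18.00
    endloop
  endfacet
  facet normal 0.0000 -1.0000 0.0000
    outer loop
      vertex 0.00 0.00 0.00
      vertex 18.00 0.00 0.00
      vertex 18.00 0.00 18.00
    endloop
  endfacet
  facet normal 0.0000 -1.0000 0.0000
    outer loop
      vertex 0.00 0.00 0.00
      vertex 18.00 0.00 18.00
      vertex 0.00 0.00 18.00
    endloop
  endfacet
  facet normal 0.0000 1.0000 0.0000
    outer loop
      vertex 18.00 13.00 18.00
      vertex 18.00 13.00 0.00
      vertex 0.00 13.00 0.00
    endloop
  endfacet
  facet normal 0.0000 1.0000 0.0000
    outer loop
      vertex 0.00 13.00 18.00
      vertex 18.00 13.00 18.00
      vertex 0.00 13.00 0.00
    endloop
  endfacet
  facet normal -1.0000 0.0000 0.0000
    outer loop
      vertex 0.00 13.00 18.00
      vertex 0.00 13.00 0.00
      vertex 0.00 0.00 0.00
    endloop
  endfacet
  facet normal -1.0000 0.0000 0.0000
    outer loop
      vertex 0.00 0.00 18.00
      vertex 0.00 13.00 18.00
      vertex 0.00 0.00 0.00
    endloop
  endfacet
  facet normal 1.0000 0.0000 0.0000
    outer loop
      vertex 18.00 0.00 0.00
      vertex 18.00 13.00 0.00
      vertex 18.00 13.00 18.00
    endloop
  endfacet
  facet normal 1.0000 0.0000 0.0000
    outer loop
      vertex 18.00 0.00 0.00
      vertex 18.00 13.00 18.00
      vertex 18.00 0.00 18.00
    endloop
  endfacet
endsolid part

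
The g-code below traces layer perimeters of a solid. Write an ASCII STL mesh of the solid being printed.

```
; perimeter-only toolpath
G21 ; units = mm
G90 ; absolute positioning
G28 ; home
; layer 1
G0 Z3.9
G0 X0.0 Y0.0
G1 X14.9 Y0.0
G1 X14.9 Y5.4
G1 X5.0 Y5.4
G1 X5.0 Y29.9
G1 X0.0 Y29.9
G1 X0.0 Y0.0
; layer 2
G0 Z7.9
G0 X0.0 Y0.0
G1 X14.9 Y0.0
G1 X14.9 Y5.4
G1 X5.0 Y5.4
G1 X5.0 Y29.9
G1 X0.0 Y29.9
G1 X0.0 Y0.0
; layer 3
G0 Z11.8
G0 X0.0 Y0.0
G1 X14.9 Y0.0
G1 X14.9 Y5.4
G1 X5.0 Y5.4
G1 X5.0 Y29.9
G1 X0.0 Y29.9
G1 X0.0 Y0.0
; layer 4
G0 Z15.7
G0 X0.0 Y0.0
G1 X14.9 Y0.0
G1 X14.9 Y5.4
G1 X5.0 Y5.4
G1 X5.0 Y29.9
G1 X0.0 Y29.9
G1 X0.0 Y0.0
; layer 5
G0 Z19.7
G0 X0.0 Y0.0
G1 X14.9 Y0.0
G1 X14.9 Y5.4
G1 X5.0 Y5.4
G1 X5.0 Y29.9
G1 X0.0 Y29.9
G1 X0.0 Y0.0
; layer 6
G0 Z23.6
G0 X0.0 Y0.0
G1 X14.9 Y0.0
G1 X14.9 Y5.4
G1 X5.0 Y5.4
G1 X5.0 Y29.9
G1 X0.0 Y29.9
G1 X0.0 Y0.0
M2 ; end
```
solid part
  facet normal 0.0000 0.0000 -1.0000
    outer loop
      vertex 14.9 5.4 0.0
      vertex 14.9 0.0 0.0
      vertex 0.0 0.0 0.0
    endloop
  endfacet
  facet normal 0.0000 0.0000 -1.0000
    outer loop
      vertex 5.0 5.4 0.0
      vertex 14.9 5.4 0.0
      vertex 0.0 0.0 0.0
    endloop
  endfacet
  facet normal 0.0000 0.0000 -1.0000
    outer loop
      vertex 5.0 29.9 0.0
      vertex 5.0 5.4 0.0
      vertex 0.0 0.0 0.0
    endloop
  endfacet
  facet normal 0.0000 0.0000 -1.0000
    outer loop
      vertex 0.0 29.9 0.0
      vertex 5.0 29.9 0.0
      vertex 0.0 0.0 0.0
    endloop
  endfacet
  facet normal 0.0000 0.0000 1.0000
    outer loop
      vertex 0.0 0.0 23.6
      vertex 14.9 0.0 23.6
      vertex 14.9 5.4 23.6
    endloop
  endfacet
  facet normal 0.0000 0.0000 1.0000
    outer loop
      vertex 0.0 0.0 23.6
      vertex 14.9 5.4 23.6
      vertex 5.0 5.4 23.6
    endloop
  endfacet
  facet normal 0.0000 0.0000 1.0000
    outer loop
      vertex 0.0 0.0 23.6
      vertex 5.0 5.4 23.6
      vertex 5.0 29.9 23.6
    endloop
  endfacet
  facet normal 0.0000 0.0000 1.0000
    outer loop
      vertex 0.0 0.0 23.6
      vertex 5.0 29.9 23.6
      vertex 0.0 29.9 23.6
    endloop
  endfacet
  facet normal 0.0000 -1.0000 0.0000
    outer loop
      vertex 0.0 0.0 0.0
      vertex 14.9 0.0 0.0
      vertex 14.9 0.0 23.6
    endloop
  endfacet
  facet normal 0.0000 -1.0000 0.0000
    outer loop
      vertex 0.0 0.0 0.0
      vertex 14.9 0.0 23.6
      vertex 0.0 0.0 23.6
    endloop
  endfacet
  facet normal 1.0000 0.0000 0.0000
    outer loop
      vertex 14.9 0.0 0.0
      vertex 14.9 5.4 0.0
      vertex 14.9 5.4 23.6
    endloop
  endfacet
  facet normal 1.0000 0.0000 0.0000
    outer loop
      vertex 14.9 0.0 0.0
      vertex 14.9 5.4 23.6
      vertex 14.9 0.0 23.6
    endloop
  endfacet
  facet normal 0.0000 1.0000 0.0000
    outer loop
      vertex 14.9 5.4 0.0
      vertex 5.0 5.4 0.0
      vertex 5.0 5.4 23.6
    endloop
  endfacet
  facet normal 0.0000 1.0000 0.0000
    outer loop
      vertex 14.9 5.4 0.0
      vertex 5.0 5.4 23.6
      vertex 14.9 5.4 23.6
    endloop
  endfacet
  facet normal 1.0000 0.0000 0.0000
    outer loop
      vertex 5.0 5.4 0.0
      vertex 5.0 29.9 0.0
      vertex 5.0 29.9 23.6
    endloop
  endfacet
  facet normal 1.0000 0.0000 0.0000
    outer loop
      vertex 5.0 5.4 0.0
      vertex 5.0 29.9 23.6
      vertex 5.0 5.4 23.6
    endloop
  endfacet
  facet normal 0.0000 1.0000 0.0000
    outer loop
      vertex 5.0 29.9 0.0
      vertex 0.0 29.9 0.0
      vertex 0.0 29.9 23.6
    endloop
  endfacet
  facet normal 0.0000 1.0000 0.0000
    outer loop
      vertex 5.0 29.9 0.0
      vertex 0.0 29.9 23.6
      vertex 5.0 29.9 23.6
    endloop
  endfacet
  facet normal -1.0000 0.0000 0.0000
    outer loop
      vertex 0.0 29.9 0.0
      vertex 0.0 0.0 0.0
      vertex 0.0 0.0 23.6
    endloop
  endfacet
  facet normal -1.0000 0.0000 0.0000
    outer loop
      vertex 0.0 29.9 0.0
      vertex 0.0 0.0 23.6
      vertex 0.0 29.9 23.6
    endloop
  endfacet
endsolid part

The G0 Z moves step by Δz≈3.9 mm. Every layer's G1 loop is the same polygon, so the solid is a straight extrusion of it from z=0 to z≈23.6. Closing with flat bottom and top caps and triangulating gives 20 facets — an L-shaped prism: outer 14.9 × 29.9 mm, arm thicknesses ≈ 5.4 mm (horizontal) and 5 mm (vertical), extruded 23.6 mm in z.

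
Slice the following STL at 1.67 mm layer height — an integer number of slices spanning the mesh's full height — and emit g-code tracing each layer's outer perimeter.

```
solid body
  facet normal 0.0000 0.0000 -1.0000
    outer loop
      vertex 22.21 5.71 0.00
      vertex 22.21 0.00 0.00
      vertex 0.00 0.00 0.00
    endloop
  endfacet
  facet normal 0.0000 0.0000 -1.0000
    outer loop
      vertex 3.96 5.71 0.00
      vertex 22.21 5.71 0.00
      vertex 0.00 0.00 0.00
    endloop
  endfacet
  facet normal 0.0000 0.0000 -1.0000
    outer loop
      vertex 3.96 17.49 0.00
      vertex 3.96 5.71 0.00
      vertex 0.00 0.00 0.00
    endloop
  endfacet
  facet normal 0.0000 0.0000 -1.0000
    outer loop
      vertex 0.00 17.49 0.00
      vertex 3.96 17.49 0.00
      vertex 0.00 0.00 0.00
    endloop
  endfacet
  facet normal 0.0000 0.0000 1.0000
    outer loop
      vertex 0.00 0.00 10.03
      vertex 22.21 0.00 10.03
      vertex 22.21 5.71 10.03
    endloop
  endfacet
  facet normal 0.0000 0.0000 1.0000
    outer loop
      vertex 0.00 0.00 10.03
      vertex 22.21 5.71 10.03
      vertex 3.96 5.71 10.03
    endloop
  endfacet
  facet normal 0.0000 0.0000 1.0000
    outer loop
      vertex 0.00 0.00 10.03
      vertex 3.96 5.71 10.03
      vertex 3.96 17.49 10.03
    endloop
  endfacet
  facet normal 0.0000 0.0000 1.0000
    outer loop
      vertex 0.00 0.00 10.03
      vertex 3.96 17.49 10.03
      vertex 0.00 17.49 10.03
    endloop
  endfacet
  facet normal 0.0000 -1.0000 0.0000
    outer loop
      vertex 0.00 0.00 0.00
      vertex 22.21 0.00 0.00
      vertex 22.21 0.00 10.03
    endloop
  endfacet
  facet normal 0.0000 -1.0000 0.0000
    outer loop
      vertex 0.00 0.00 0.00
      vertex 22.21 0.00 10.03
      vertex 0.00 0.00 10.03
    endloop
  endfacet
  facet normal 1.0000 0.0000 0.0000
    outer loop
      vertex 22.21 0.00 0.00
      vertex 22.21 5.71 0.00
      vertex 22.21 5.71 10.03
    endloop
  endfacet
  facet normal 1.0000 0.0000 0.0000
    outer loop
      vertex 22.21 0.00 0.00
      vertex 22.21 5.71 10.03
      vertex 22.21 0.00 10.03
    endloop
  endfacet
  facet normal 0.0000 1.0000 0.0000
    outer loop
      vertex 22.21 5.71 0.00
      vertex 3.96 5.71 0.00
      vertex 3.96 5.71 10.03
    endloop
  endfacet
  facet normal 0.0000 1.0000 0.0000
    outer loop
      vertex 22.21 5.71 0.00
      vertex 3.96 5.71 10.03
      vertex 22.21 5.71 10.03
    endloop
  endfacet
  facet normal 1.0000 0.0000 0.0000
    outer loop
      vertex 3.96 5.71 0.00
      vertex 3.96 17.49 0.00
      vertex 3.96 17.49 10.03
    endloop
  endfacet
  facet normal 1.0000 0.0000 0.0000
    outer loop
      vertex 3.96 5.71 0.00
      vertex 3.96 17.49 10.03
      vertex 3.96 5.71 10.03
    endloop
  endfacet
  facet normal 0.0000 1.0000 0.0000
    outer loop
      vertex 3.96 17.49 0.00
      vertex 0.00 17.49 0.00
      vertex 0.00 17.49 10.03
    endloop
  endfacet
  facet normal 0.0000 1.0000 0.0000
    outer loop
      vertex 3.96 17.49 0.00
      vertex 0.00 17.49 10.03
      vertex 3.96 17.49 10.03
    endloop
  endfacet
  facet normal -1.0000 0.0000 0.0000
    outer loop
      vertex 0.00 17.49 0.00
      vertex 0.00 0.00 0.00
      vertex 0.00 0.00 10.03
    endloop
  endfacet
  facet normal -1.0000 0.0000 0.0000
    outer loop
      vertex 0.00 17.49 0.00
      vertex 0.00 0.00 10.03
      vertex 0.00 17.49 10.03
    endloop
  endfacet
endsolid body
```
; perimeter-only toolpath
G21 ; units = mm
G90 ; absolute positioning
G28 ; home
; layer 1
G0 Z1.67
G0 X0.00 Y0.00
G1 X22.21 Y0.00
G1 X22.21 Y5.71
G1 X3.96 Y5.71
G1 X3.96 Y17.49
G1 X0.00 Y17.49
G1 X0.00 Y0.00
; layer 2
G0 Z3.34
G0 X0.00 Y0.00
G1 X22.21 Y0.00
G1 X22.21 Y5.71
G1 X3.96 Y5.71
G1 X3.96 Y17.49
G1 X0.00 Y17.49
G1 X0.00 Y0.00
; layer 3
G0 Z5.01
G0 X0.00 Y0.00
G1 X22.21 Y0.00
G1 X22.21 Y5.71
G1 X3.96 Y5.71
G1 X3.96 Y17.49
G1 X0.00 Y17.49
G1 X0.00 Y0.00
; layer 4
G0 Z6.69
G0 X0.00 Y0.00
G1 X22.21 Y0.00
G1 X22.21 Y5.71
G1 X3.96 Y5.71
G1 X3.96 Y17.49
G1 X0.00 Y17.49
G1 X0.00 Y0.00
; layer 5
G0 Z8.36
G0 X0.00 Y0.00
G1 X22.21 Y0.00
G1 X22.21 Y5.71
G1 X3.96 Y5.71
G1 X3.96 Y17.49
G1 X0.00 Y17.49
G1 X0.00 Y0.00
; layer 6
G0 Z10.03
G0 X0.00 Y0.00
G1 X22.21 Y0.00
G1 X22.21 Y5.71
G1 X3.96 Y5.71
G1 X3.96 Y17.49
G1 X0.00 Y17.49
G1 X0.00 Y0.00
M2 ; end

The solid is an L-shaped prism: outer 22.2 × 17.5 mm, arm thicknesses ≈ 5.71 mm (horizontal) and 3.96 mm (vertical), extruded 10 mm in z. Slicing at Δz = 1.67 mm — 6 equal slices spanning the solid's height, so layer i sits at z = i·h/6 — gives 6 non-empty perimeters. Each is a 6-segment closed polygon; G0 lifts to the layer z and rapids to the start vertex, then G1 traces the edges.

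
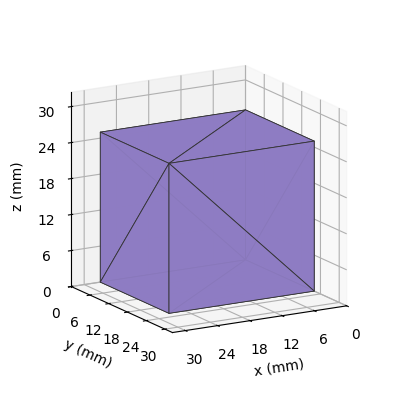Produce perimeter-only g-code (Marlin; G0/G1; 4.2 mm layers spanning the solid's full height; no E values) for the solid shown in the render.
Reading the render: the shape is a rectangular box, roughly 27 × 22 mm footprint and 25 mm tall (dimensions read to the nearest mm from the axis ticks). For the g-code, the solid's height is divided into equal slices at the stated Δz and each level perimeter traced with G1 moves after a G0 lift.

; perimeter-only toolpath
G21 ; units = mm
G90 ; absolute positioning
G28 ; home
; layer 1
G0 Z4.2
G0 X0.0 Y0.0
G1 X27.0 Y0.0
G1 X27.0 Y22.0
G1 X0.0 Y22.0
G1 X0.0 Y0.0
; layer 2
G0 Z8.3
G0 X0.0 Y0.0
G1 X27.0 Y0.0
G1 X27.0 Y22.0
G1 X0.0 Y22.0
G1 X0.0 Y0.0
; layer 3
G0 Z12.5
G0 X0.0 Y0.0
G1 X27.0 Y0.0
G1 X27.0 Y22.0
G1 X0.0 Y22.0
G1 X0.0 Y0.0
; layer 4
G0 Z16.7
G0 X0.0 Y0.0
G1 X27.0 Y0.0
G1 X27.0 Y22.0
G1 X0.0 Y22.0
G1 X0.0 Y0.0
; layer 5
G0 Z20.8
G0 X0.0 Y0.0
G1 X27.0 Y0.0
G1 X27.0 Y22.0
G1 X0.0 Y22.0
G1 X0.0 Y0.0
; layer 6
G0 Z25.0
G0 X0.0 Y0.0
G1 X27.0 Y0.0
G1 X27.0 Y22.0
G1 X0.0 Y22.0
G1 X0.0 Y0.0
M2 ; end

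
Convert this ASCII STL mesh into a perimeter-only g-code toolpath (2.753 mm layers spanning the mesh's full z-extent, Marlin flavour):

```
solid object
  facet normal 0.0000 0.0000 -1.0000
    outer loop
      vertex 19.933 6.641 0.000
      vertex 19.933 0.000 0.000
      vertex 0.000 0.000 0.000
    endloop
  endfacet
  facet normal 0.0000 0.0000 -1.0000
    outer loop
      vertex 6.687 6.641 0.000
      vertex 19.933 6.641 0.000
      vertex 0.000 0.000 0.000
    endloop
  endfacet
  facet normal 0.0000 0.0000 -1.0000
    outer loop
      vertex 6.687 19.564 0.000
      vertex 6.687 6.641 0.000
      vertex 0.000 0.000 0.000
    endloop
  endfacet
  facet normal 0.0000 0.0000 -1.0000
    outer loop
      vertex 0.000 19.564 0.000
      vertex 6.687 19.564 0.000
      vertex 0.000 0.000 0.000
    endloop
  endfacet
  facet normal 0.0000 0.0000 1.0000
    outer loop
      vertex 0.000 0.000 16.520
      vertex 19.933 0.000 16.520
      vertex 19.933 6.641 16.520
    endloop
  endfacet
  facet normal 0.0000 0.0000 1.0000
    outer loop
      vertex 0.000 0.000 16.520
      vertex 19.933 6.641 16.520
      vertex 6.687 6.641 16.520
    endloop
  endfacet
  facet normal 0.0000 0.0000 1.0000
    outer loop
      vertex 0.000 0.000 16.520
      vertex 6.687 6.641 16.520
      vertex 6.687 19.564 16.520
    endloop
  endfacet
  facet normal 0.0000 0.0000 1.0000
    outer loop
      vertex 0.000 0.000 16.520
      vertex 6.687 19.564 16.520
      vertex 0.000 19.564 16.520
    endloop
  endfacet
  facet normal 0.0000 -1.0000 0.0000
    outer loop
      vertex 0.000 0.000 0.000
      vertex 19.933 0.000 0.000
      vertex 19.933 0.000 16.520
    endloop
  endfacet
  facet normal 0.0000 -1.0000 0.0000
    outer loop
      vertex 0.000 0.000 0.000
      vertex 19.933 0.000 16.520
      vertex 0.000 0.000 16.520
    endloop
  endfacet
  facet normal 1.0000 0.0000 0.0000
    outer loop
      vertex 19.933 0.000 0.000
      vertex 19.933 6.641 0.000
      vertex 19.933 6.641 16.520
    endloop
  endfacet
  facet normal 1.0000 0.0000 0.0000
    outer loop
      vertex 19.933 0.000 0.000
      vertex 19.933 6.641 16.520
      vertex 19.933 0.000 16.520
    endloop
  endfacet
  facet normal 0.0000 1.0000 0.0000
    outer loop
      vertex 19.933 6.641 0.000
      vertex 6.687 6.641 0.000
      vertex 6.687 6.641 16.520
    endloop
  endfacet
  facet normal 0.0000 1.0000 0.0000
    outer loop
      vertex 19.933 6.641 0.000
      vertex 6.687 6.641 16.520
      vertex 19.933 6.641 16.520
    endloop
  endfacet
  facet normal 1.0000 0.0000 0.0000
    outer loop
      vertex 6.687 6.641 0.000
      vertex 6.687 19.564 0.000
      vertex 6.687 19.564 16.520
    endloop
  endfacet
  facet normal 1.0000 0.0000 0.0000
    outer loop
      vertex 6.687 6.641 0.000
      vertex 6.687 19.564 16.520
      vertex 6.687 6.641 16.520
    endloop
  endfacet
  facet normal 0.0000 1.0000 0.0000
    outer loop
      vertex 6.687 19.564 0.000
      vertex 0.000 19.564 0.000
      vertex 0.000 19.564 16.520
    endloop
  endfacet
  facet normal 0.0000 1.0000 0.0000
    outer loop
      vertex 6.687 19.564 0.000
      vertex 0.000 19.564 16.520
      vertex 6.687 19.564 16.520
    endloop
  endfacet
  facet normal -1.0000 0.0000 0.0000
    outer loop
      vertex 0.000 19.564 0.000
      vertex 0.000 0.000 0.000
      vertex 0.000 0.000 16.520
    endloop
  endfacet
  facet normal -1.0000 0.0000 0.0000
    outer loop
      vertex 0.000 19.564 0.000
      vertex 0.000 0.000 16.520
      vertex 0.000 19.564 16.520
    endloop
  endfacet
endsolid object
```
; perimeter-only toolpath
G21 ; units = mm
G90 ; absolute positioning
G28 ; home
; layer 1
G0 Z2.753
G0 X0.000 Y0.000
G1 X19.933 Y0.000
G1 X19.933 Y6.641
G1 X6.687 Y6.641
G1 X6.687 Y19.564
G1 X0.000 Y19.564
G1 X0.000 Y0.000
; layer 2
G0 Z5.507
G0 X0.000 Y0.000
G1 X19.933 Y0.000
G1 X19.933 Y6.641
G1 X6.687 Y6.641
G1 X6.687 Y19.564
G1 X0.000 Y19.564
G1 X0.000 Y0.000
; layer 3
G0 Z8.260
G0 X0.000 Y0.000
G1 X19.933 Y0.000
G1 X19.933 Y6.641
G1 X6.687 Y6.641
G1 X6.687 Y19.564
G1 X0.000 Y19.564
G1 X0.000 Y0.000
; layer 4
G0 Z11.013
G0 X0.000 Y0.000
G1 X19.933 Y0.000
G1 X19.933 Y6.641
G1 X6.687 Y6.641
G1 X6.687 Y19.564
G1 X0.000 Y19.564
G1 X0.000 Y0.000
; layer 5
G0 Z13.767
G0 X0.000 Y0.000
G1 X19.933 Y0.000
G1 X19.933 Y6.641
G1 X6.687 Y6.641
G1 X6.687 Y19.564
G1 X0.000 Y19.564
G1 X0.000 Y0.000
; layer 6
G0 Z16.520
G0 X0.000 Y0.000
G1 X19.933 Y0.000
G1 X19.933 Y6.641
G1 X6.687 Y6.641
G1 X6.687 Y19.564
G1 X0.000 Y19.564
G1 X0.000 Y0.000
M2 ; end

The solid is an L-shaped prism: outer 19.9 × 19.6 mm, arm thicknesses ≈ 6.64 mm (horizontal) and 6.69 mm (vertical), extruded 16.5 mm in z. Slicing at Δz = 2.753 mm — 6 equal slices spanning the solid's height, so layer i sits at z = i·h/6 — gives 6 non-empty perimeters. Each is a 6-segment closed polygon; G0 lifts to the layer z and rapids to the start vertex, then G1 traces the edges.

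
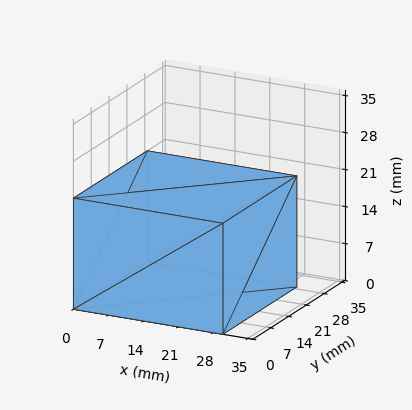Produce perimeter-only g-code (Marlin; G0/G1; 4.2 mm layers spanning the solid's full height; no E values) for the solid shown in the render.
Reading the render: the shape is a rectangular box, roughly 30 × 29 mm footprint and 21 mm tall (dimensions read to the nearest mm from the axis ticks). For the g-code, the solid's height is divided into equal slices at the stated Δz and each level perimeter traced with G1 moves after a G0 lift.

; perimeter-only toolpath
G21 ; units = mm
G90 ; absolute positioning
G28 ; home
; layer 1
G0 Z4.2
G0 X0.0 Y0.0
G1 X30.0 Y0.0
G1 X30.0 Y29.0
G1 X0.0 Y29.0
G1 X0.0 Y0.0
; layer 2
G0 Z8.4
G0 X0.0 Y0.0
G1 X30.0 Y0.0
G1 X30.0 Y29.0
G1 X0.0 Y29.0
G1 X0.0 Y0.0
; layer 3
G0 Z12.6
G0 X0.0 Y0.0
G1 X30.0 Y0.0
G1 X30.0 Y29.0
G1 X0.0 Y29.0
G1 X0.0 Y0.0
; layer 4
G0 Z16.8
G0 X0.0 Y0.0
G1 X30.0 Y0.0
G1 X30.0 Y29.0
G1 X0.0 Y29.0
G1 X0.0 Y0.0
; layer 5
G0 Z21.0
G0 X0.0 Y0.0
G1 X30.0 Y0.0
G1 X30.0 Y29.0
G1 X0.0 Y29.0
G1 X0.0 Y0.0
M2 ; end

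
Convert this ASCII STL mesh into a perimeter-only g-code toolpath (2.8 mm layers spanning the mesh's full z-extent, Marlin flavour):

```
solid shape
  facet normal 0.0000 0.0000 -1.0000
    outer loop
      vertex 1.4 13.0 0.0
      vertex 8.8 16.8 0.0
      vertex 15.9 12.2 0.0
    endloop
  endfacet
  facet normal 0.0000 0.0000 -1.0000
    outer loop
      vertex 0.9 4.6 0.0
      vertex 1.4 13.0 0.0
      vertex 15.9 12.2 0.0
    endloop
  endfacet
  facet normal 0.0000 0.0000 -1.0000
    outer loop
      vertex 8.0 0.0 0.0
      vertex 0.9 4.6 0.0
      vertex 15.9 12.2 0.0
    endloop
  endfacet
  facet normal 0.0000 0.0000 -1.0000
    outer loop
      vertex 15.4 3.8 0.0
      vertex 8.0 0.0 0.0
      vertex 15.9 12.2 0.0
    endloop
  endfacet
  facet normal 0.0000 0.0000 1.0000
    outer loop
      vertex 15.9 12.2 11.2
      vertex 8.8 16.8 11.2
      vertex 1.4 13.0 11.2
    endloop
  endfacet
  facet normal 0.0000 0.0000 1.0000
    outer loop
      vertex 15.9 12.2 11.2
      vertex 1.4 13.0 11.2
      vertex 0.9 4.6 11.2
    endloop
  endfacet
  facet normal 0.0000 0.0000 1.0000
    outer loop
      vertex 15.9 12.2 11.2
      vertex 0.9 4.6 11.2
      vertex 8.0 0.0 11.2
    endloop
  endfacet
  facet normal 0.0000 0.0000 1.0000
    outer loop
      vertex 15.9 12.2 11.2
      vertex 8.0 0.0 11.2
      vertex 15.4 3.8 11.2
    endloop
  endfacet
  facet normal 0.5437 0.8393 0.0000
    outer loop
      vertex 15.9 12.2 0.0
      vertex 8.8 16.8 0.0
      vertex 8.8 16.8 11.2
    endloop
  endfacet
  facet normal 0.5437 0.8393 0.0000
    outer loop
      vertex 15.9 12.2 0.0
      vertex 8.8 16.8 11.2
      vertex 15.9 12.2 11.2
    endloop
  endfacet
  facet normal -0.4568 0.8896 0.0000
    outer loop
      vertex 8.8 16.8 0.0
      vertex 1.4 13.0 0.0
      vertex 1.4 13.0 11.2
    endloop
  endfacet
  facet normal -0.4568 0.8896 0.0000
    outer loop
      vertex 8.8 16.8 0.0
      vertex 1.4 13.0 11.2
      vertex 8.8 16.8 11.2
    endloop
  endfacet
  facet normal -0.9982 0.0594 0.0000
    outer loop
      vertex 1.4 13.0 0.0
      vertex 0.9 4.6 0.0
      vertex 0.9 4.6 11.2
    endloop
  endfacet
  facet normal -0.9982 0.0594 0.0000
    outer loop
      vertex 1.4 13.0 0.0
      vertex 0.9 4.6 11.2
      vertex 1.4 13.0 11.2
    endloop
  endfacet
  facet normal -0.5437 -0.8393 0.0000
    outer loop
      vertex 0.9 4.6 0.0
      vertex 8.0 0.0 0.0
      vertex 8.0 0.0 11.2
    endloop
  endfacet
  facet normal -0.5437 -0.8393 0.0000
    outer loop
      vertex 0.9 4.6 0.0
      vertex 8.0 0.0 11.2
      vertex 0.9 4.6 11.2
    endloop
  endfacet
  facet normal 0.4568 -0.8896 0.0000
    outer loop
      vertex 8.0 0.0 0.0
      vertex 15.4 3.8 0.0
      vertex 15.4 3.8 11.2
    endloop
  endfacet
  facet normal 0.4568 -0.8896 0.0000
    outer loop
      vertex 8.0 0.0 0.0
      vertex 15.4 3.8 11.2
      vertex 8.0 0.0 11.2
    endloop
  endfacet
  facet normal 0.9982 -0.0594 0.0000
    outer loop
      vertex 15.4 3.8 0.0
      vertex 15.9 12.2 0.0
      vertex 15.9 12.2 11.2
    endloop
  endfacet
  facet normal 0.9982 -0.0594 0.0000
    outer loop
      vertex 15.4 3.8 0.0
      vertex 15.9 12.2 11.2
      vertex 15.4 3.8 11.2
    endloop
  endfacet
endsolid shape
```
; perimeter-only toolpath
G21 ; units = mm
G90 ; absolute positioning
G28 ; home
; layer 1
G0 Z2.8
G0 X15.9 Y12.2
G1 X8.8 Y16.8
G1 X1.4 Y13.0
G1 X0.9 Y4.6
G1 X8.0 Y0.0
G1 X15.4 Y3.8
G1 X15.9 Y12.2
; layer 2
G0 Z5.6
G0 X15.9 Y12.2
G1 X8.8 Y16.8
G1 X1.4 Y13.0
G1 X0.9 Y4.6
G1 X8.0 Y0.0
G1 X15.4 Y3.8
G1 X15.9 Y12.2
; layer 3
G0 Z8.4
G0 X15.9 Y12.2
G1 X8.8 Y16.8
G1 X1.4 Y13.0
G1 X0.9 Y4.6
G1 X8.0 Y0.0
G1 X15.4 Y3.8
G1 X15.9 Y12.2
; layer 4
G0 Z11.2
G0 X15.9 Y12.2
G1 X8.8 Y16.8
G1 X1.4 Y13.0
G1 X0.9 Y4.6
G1 X8.0 Y0.0
G1 X15.4 Y3.8
G1 X15.9 Y12.2
M2 ; end

The solid is a regular 6-sided prism (a cylinder approximated with 6 flat sides), circumscribed radius ≈ 8.4 mm, height ≈ 11.2 mm. Slicing at Δz = 2.8 mm — 4 equal slices spanning the solid's height, so layer i sits at z = i·h/4 — gives 4 non-empty perimeters. Each is a 6-segment closed polygon; G0 lifts to the layer z and rapids to the start vertex, then G1 traces the edges.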